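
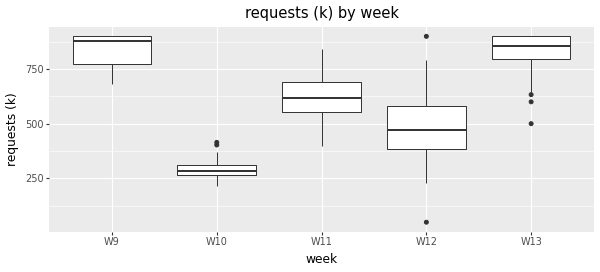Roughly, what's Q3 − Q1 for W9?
Q3 ≈ 900, Q1 ≈ 800; IQR ≈ 100.

≈ 100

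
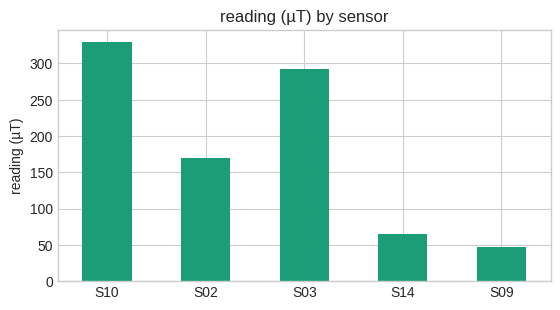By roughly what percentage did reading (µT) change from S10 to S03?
S10 ≈ 350, S03 ≈ 300; (300 − 350) / 350 ≈ -14.3%.

≈ -14.3%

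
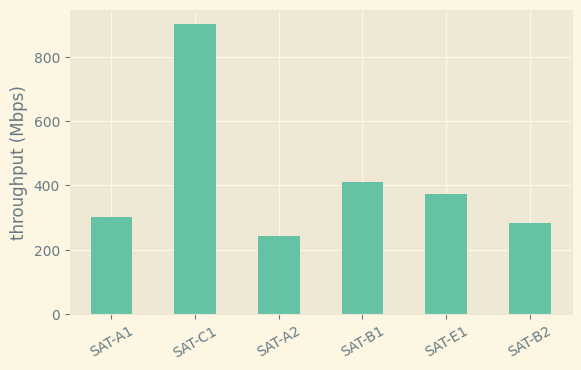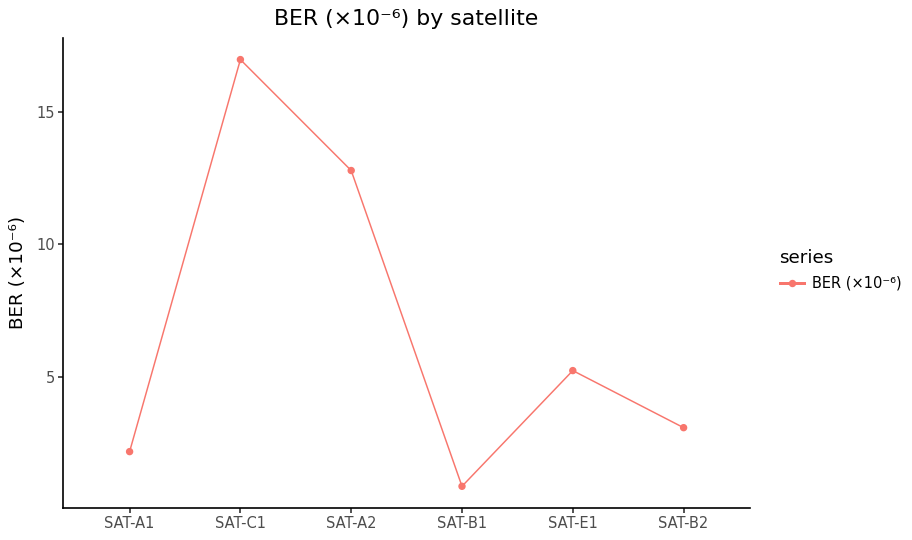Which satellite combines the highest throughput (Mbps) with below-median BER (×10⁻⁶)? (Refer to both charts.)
Chart 2 median BER (×10⁻⁶) ≈ 4; below-median satellites: SAT-A1, SAT-B1, SAT-B2. Among those, SAT-B1 has the highest throughput (Mbps) (≈ 400).

SAT-B1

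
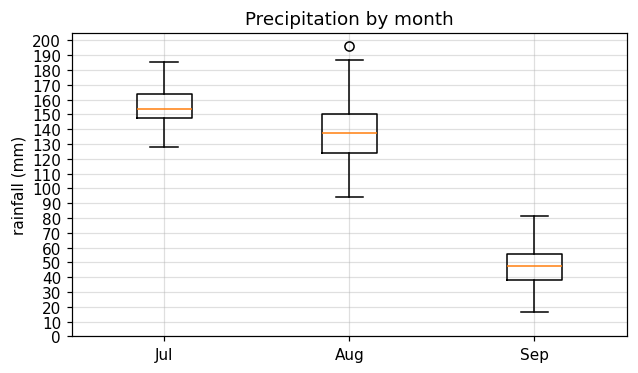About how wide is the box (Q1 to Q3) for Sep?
Q3 ≈ 60, Q1 ≈ 40; IQR ≈ 20.

≈ 20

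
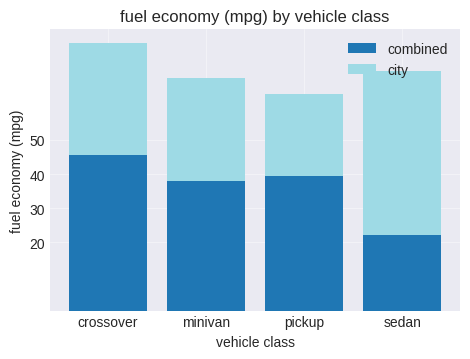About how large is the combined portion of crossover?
≈ 50

combined top ≈ 50, bottom ≈ 0; segment ≈ 50.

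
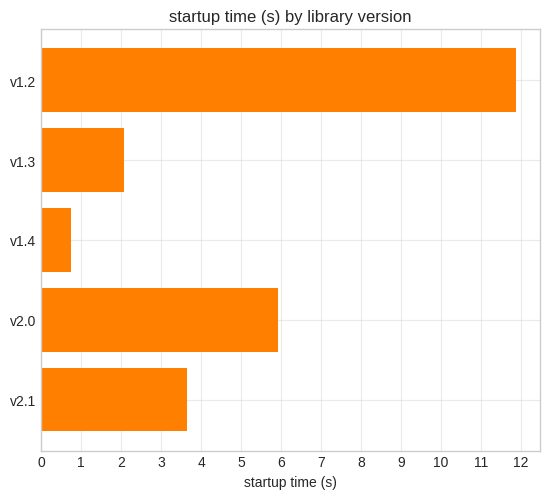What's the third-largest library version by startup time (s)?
v2.1

Top 4: v1.2 ≈ 12, v2.0 ≈ 6, v2.1 ≈ 4, v1.3 ≈ 2.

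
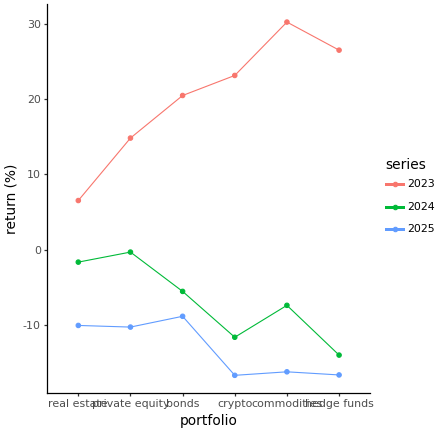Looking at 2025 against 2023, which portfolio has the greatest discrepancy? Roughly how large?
commodities: 2025 ≈ -15, 2023 ≈ 30 → gap ≈ 45. Next-largest (hedge funds) is only ≈ 40.

commodities, ≈ 45 %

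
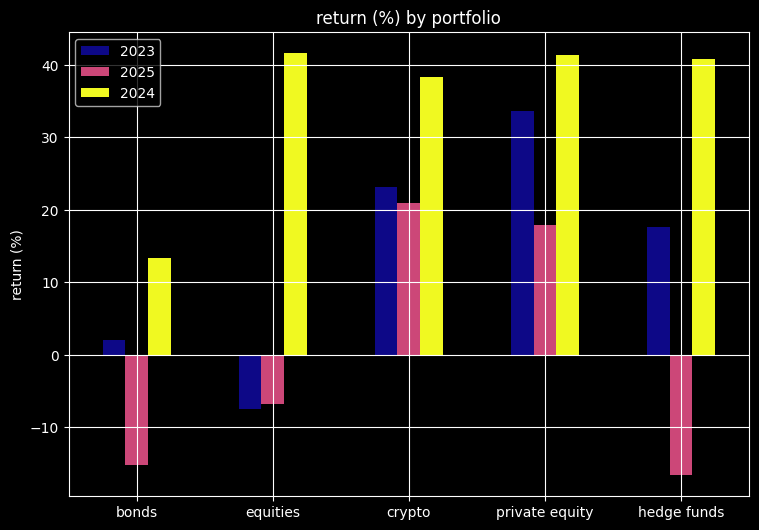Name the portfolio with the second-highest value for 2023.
crypto

Top 3 for 2023: private equity ≈ 35, crypto ≈ 25, hedge funds ≈ 20.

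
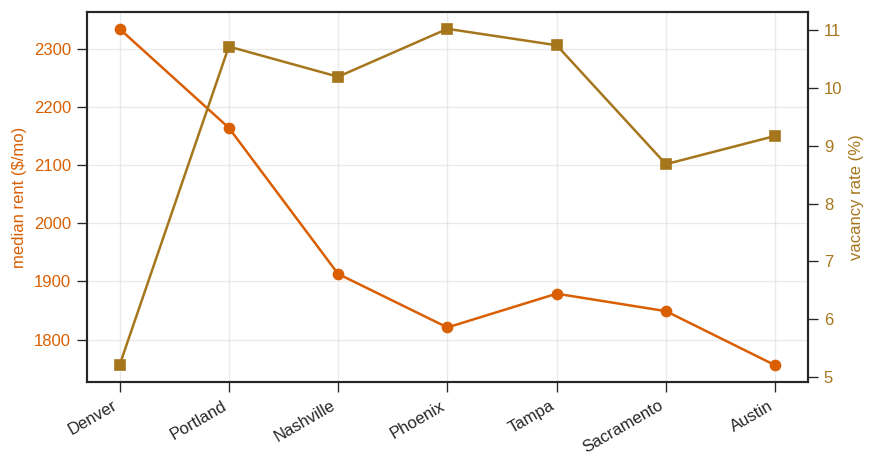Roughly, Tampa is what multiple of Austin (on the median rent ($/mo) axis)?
≈ 1.09×

Tampa ≈ 1900, Austin ≈ 1750; 1900/1750 ≈ 1.09.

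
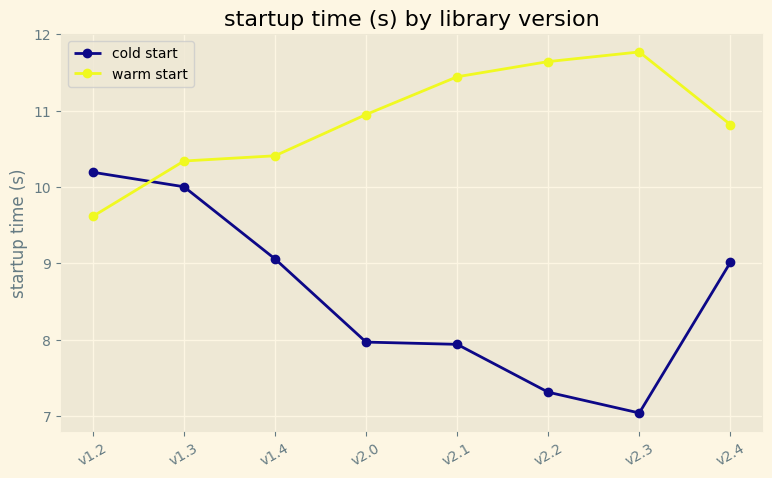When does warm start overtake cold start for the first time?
v1.3

v1.2: warm start ≈ 9.5 vs cold start ≈ 10.0 (not yet); v1.3: warm start ≈ 10.5 vs cold start ≈ 10.0 (first crossover).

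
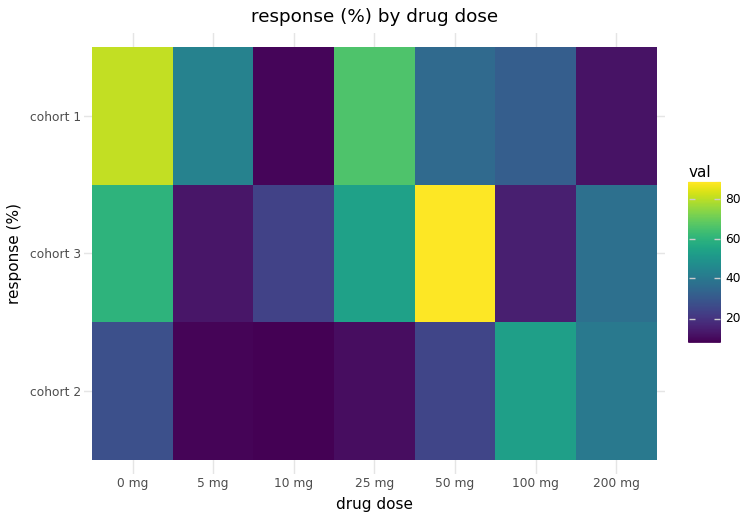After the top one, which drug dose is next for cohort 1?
Top 3 for cohort 1: 0 mg ≈ 80, 25 mg ≈ 70, 5 mg ≈ 40.

25 mg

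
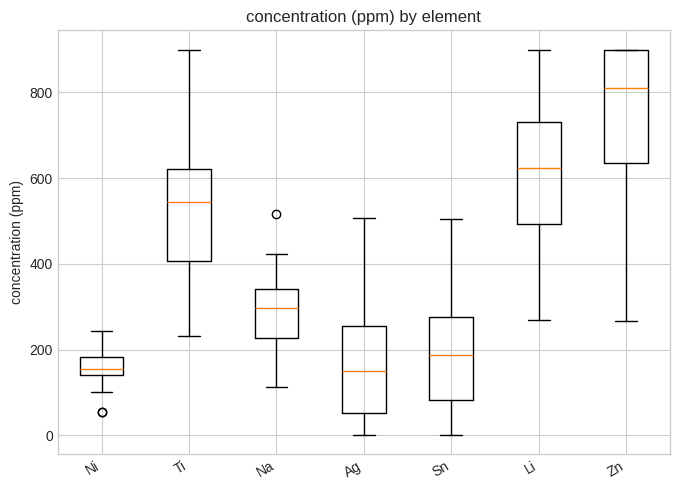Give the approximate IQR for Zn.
≈ 300

Q3 ≈ 900, Q1 ≈ 600; IQR ≈ 300.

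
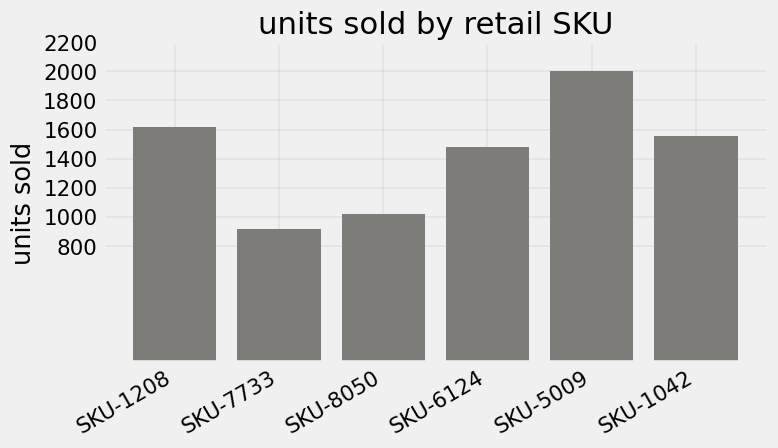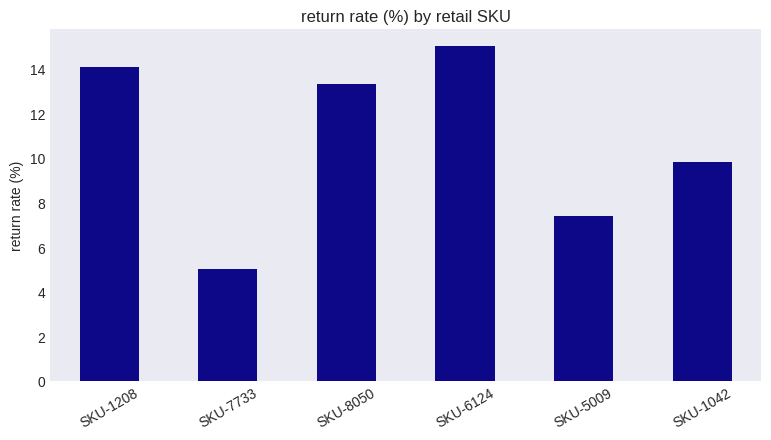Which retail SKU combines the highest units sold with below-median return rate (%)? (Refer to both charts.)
Chart 2 median return rate (%) ≈ 12; below-median retail SKUs: SKU-7733, SKU-5009, SKU-1042. Among those, SKU-5009 has the highest units sold (≈ 2000).

SKU-5009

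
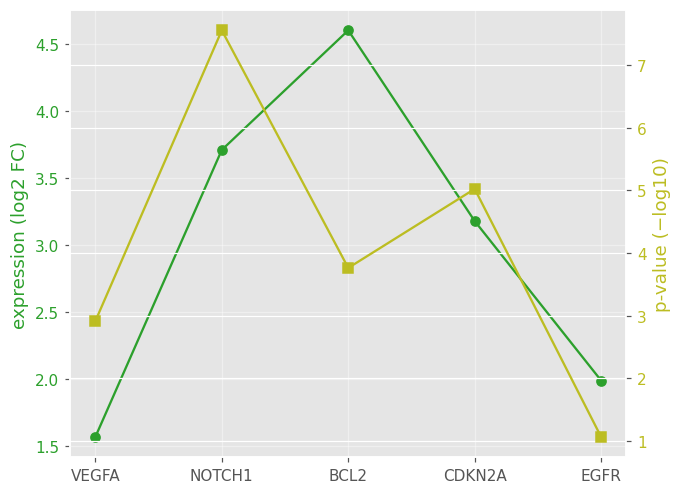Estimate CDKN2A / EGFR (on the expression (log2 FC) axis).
CDKN2A ≈ 3.0, EGFR ≈ 2.0; 3.0/2.0 ≈ 1.5.

≈ 1.5×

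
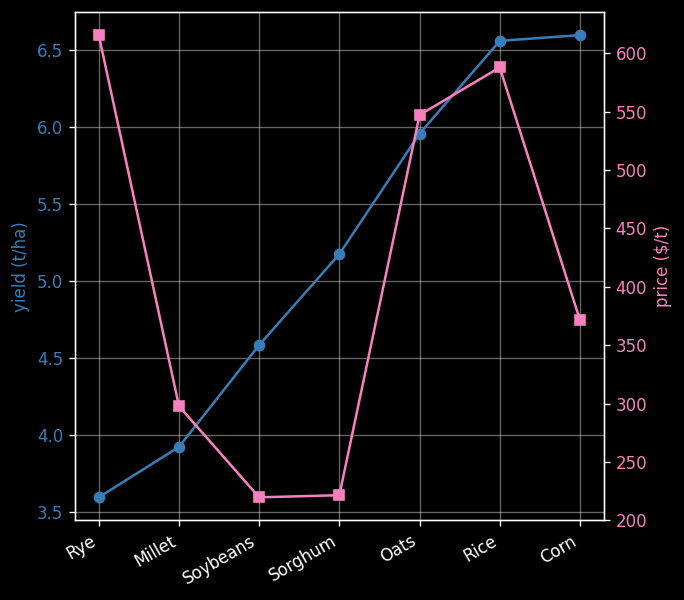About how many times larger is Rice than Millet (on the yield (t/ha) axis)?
≈ 1.62×

Rice ≈ 6.5, Millet ≈ 4.0; 6.5/4.0 ≈ 1.62.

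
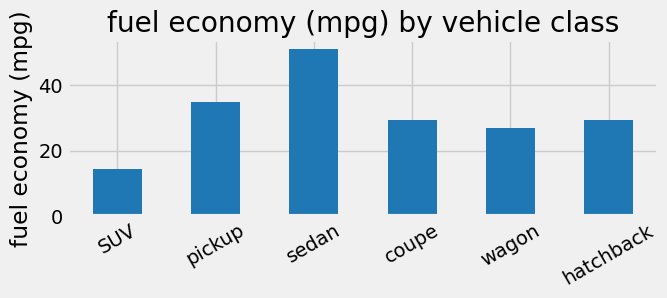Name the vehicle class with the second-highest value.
pickup

Top 3: sedan ≈ 50, pickup ≈ 35, hatchback ≈ 30.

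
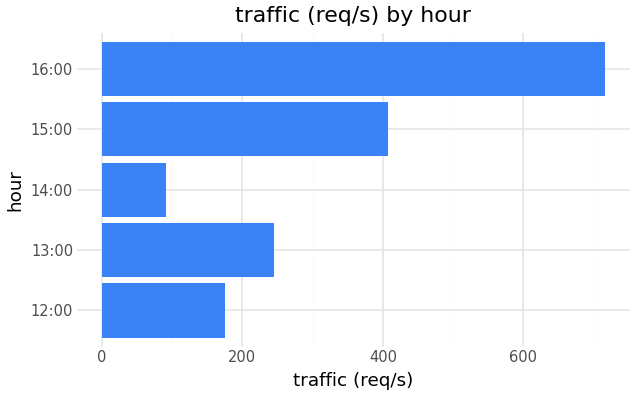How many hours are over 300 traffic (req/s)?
Above 300: 15:00, 16:00.

2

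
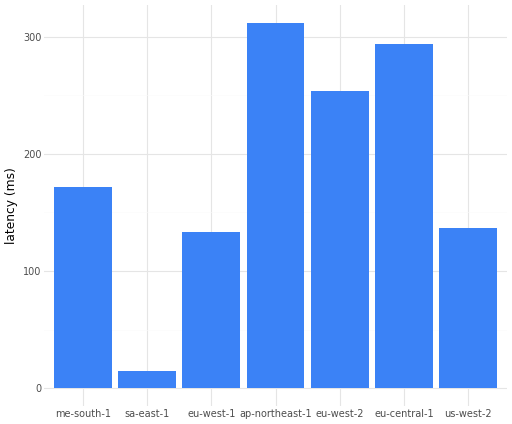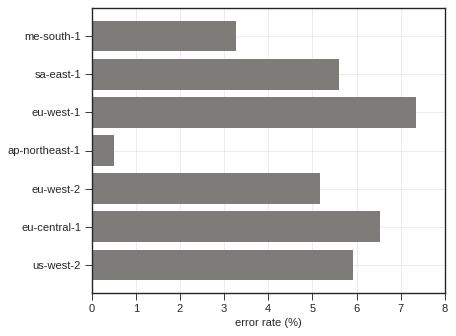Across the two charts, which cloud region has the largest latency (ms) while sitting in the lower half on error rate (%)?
ap-northeast-1

Chart 2 median error rate (%) ≈ 6; below-median cloud regions: me-south-1, ap-northeast-1, eu-west-2. Among those, ap-northeast-1 has the highest latency (ms) (≈ 300).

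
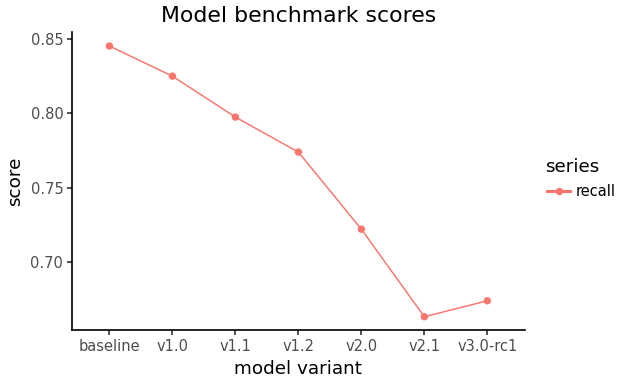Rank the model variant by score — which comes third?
v1.1

Top 4: baseline ≈ 0.84, v1.0 ≈ 0.82, v1.1 ≈ 0.80, v1.2 ≈ 0.78.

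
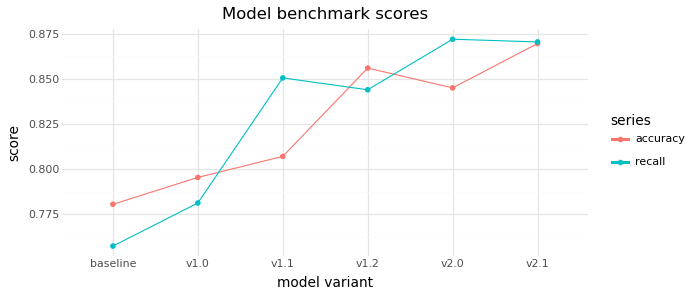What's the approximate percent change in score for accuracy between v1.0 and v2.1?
≈ +8.7%

v1.0 ≈ 0.80, v2.1 ≈ 0.87; (0.87 − 0.80) / 0.80 ≈ +8.7%.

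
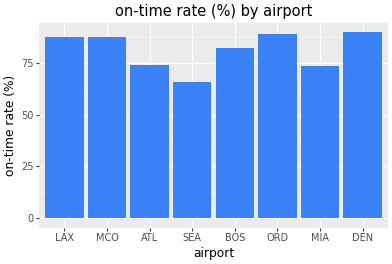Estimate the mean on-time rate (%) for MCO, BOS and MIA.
≈ 80

(90 + 80 + 70) / 3 ≈ 80.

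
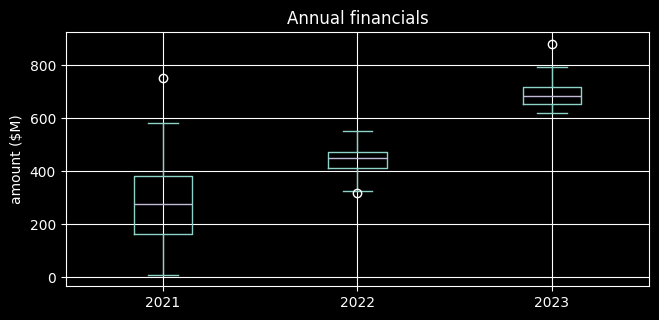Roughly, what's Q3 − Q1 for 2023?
≈ 50

Q3 ≈ 700, Q1 ≈ 650; IQR ≈ 50.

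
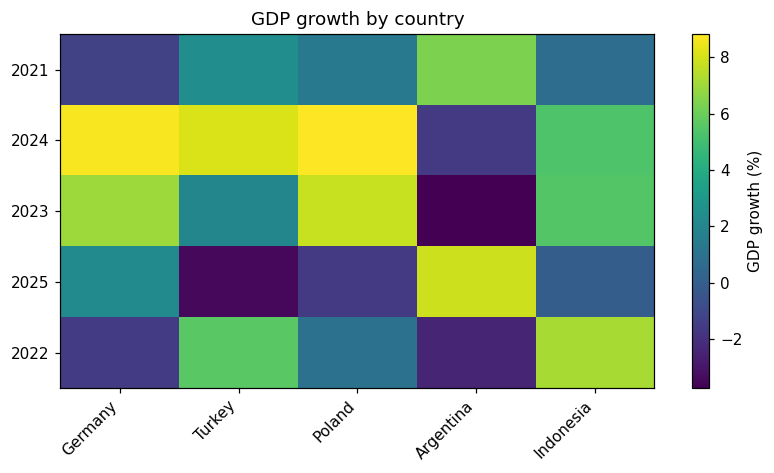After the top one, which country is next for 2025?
Germany

Top 3 for 2025: Argentina ≈ 8, Germany ≈ 2, Indonesia ≈ 0.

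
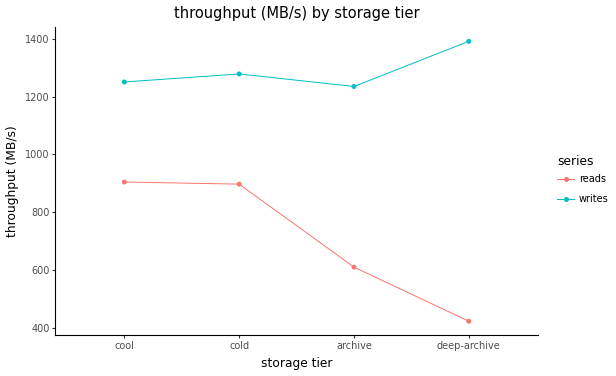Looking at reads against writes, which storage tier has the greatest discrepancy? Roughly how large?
deep-archive: reads ≈ 400, writes ≈ 1400 → gap ≈ 1000. Next-largest (archive) is only ≈ 600.

deep-archive, ≈ 1000 MB/s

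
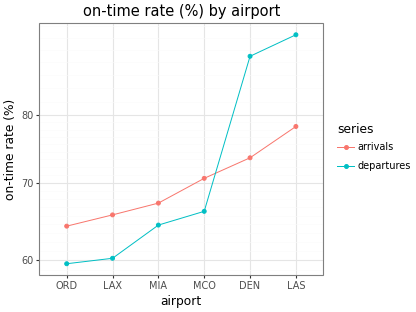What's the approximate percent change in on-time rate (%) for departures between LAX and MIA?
LAX ≈ 60, MIA ≈ 65; (65 − 60) / 60 ≈ +8.3%.

≈ +8.3%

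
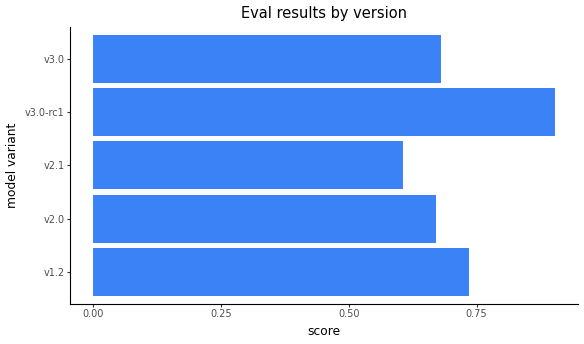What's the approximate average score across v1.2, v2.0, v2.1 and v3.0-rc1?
(0.7 + 0.7 + 0.6 + 0.9) / 4 ≈ 0.73.

≈ 0.73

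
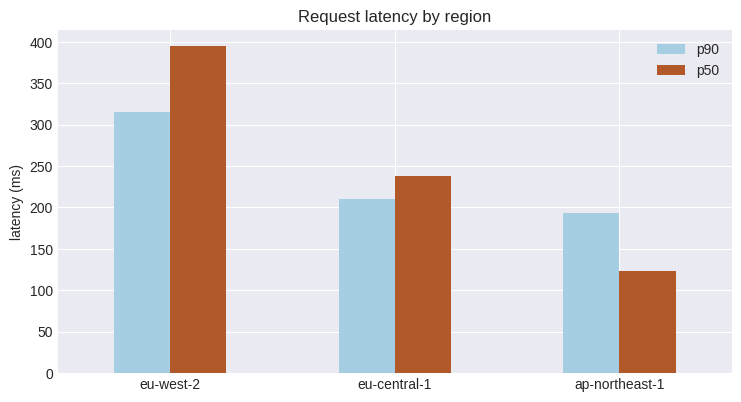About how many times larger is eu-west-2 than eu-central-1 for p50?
≈ 1.6×

eu-west-2 ≈ 400, eu-central-1 ≈ 250; 400/250 ≈ 1.6.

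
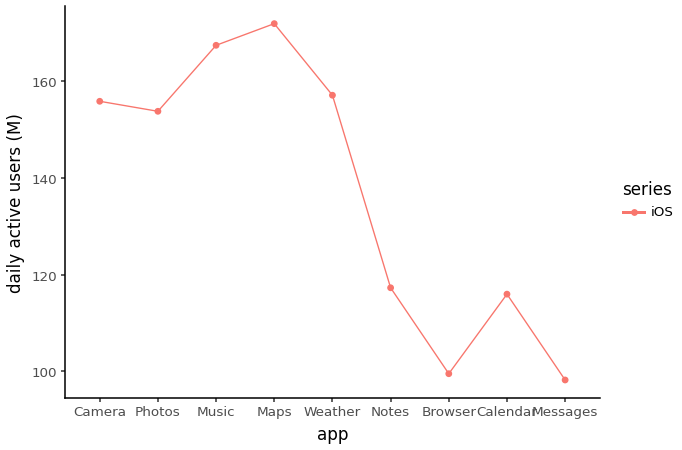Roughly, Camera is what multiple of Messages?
≈ 1.6×

Camera ≈ 160, Messages ≈ 100; 160/100 ≈ 1.6.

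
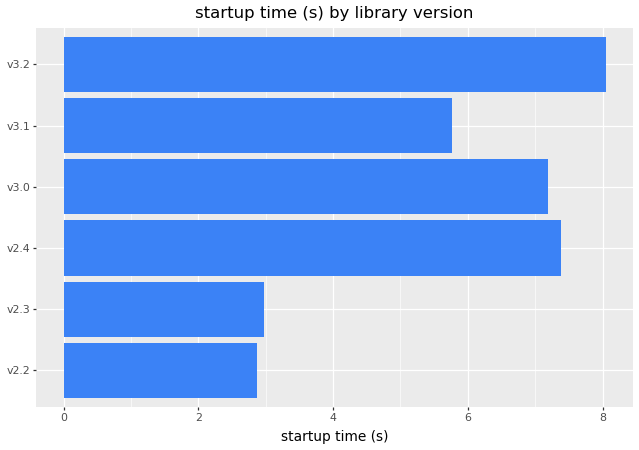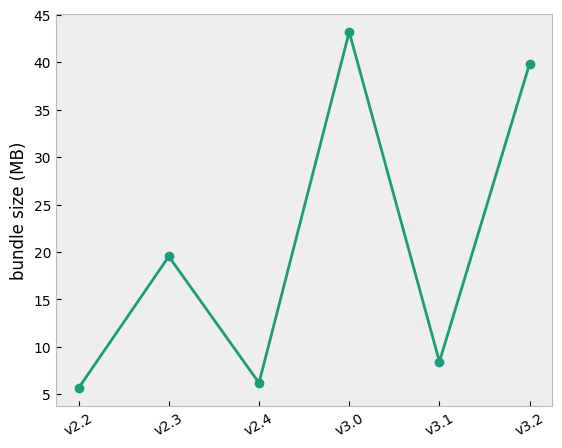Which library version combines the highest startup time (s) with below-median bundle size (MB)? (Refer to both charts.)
Chart 2 median bundle size (MB) ≈ 15; below-median library versions: v2.2, v2.4, v3.1. Among those, v2.4 has the highest startup time (s) (≈ 7).

v2.4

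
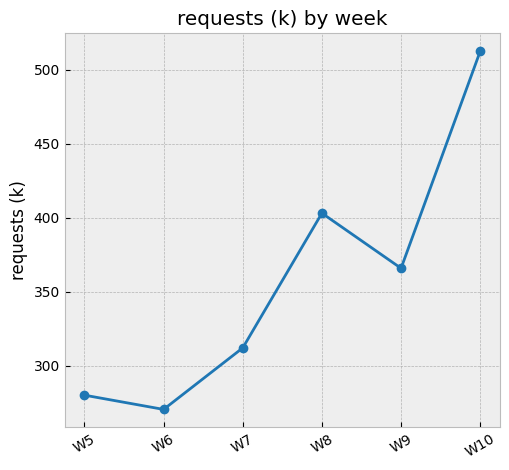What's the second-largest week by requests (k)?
W8

Top 3: W10 ≈ 500, W8 ≈ 400, W9 ≈ 375.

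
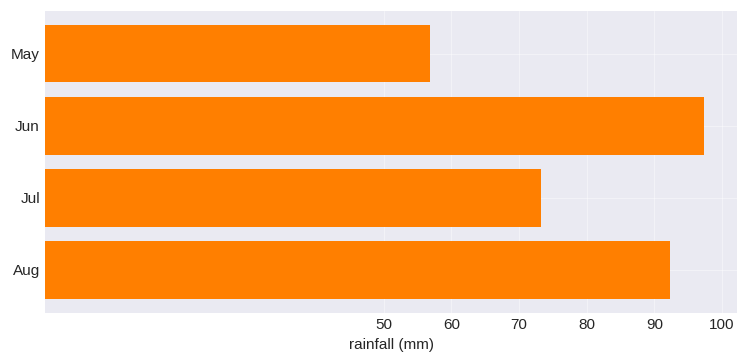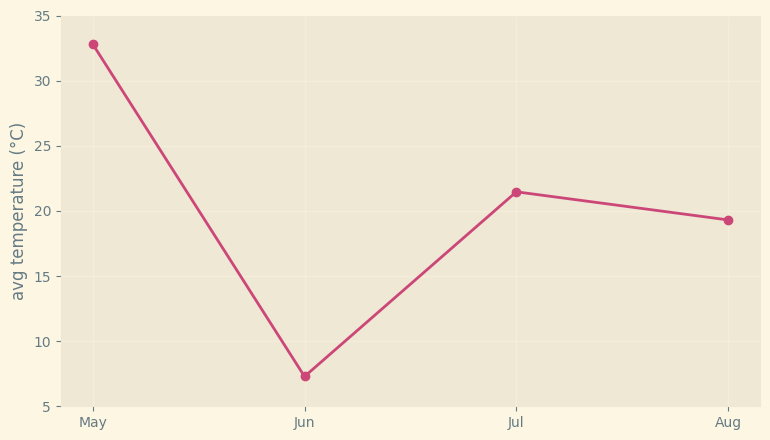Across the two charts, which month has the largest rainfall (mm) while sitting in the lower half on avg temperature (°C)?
Jun

Chart 2 median avg temperature (°C) ≈ 20; below-median months: Jun, Aug. Among those, Jun has the highest rainfall (mm) (≈ 100).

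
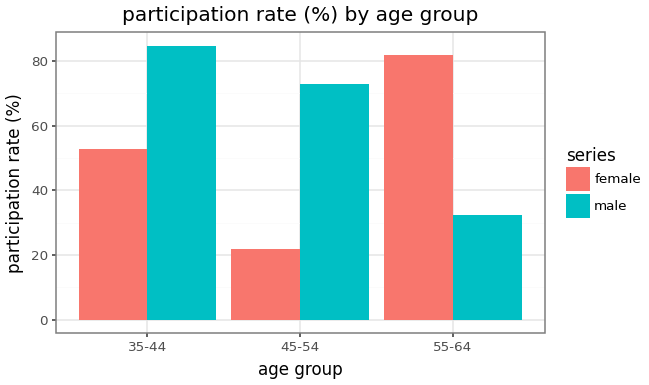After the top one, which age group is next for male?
45-54

Top 3 for male: 35-44 ≈ 80, 45-54 ≈ 70, 55-64 ≈ 30.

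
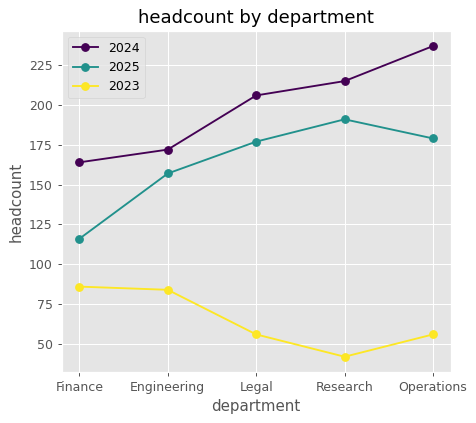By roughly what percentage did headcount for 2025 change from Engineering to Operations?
≈ +12.5%

Engineering ≈ 160, Operations ≈ 180; (180 − 160) / 160 ≈ +12.5%.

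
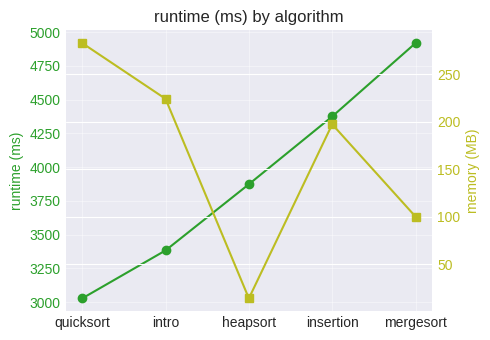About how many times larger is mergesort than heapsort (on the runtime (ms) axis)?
≈ 1.32×

mergesort ≈ 5000, heapsort ≈ 3800; 5000/3800 ≈ 1.32.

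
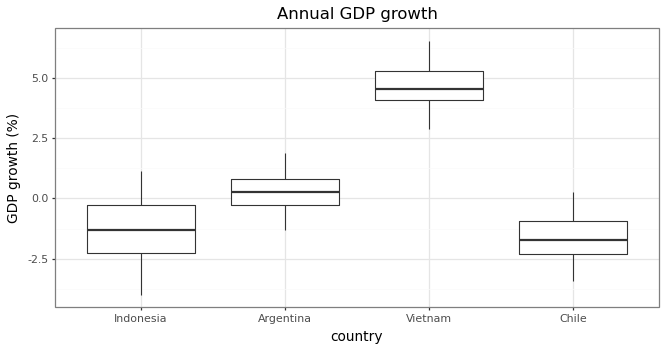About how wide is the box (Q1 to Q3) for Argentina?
Q3 ≈ 1, Q1 ≈ 0; IQR ≈ 1.

≈ 1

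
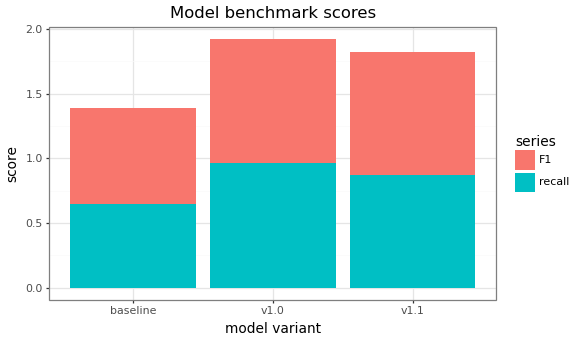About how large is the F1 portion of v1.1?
≈ 1.0

F1 top ≈ 1.8, bottom ≈ 0.8; segment ≈ 1.0.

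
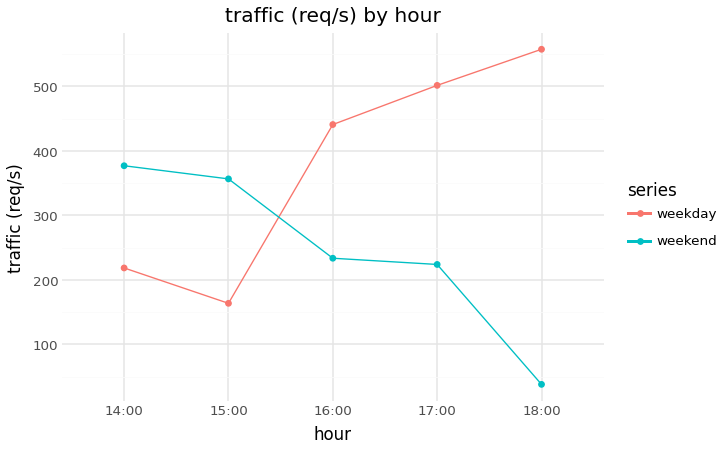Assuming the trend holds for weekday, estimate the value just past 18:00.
Last three: 450, 500, 550 → slope ≈ 50/step → next ≈ 600.

≈ 600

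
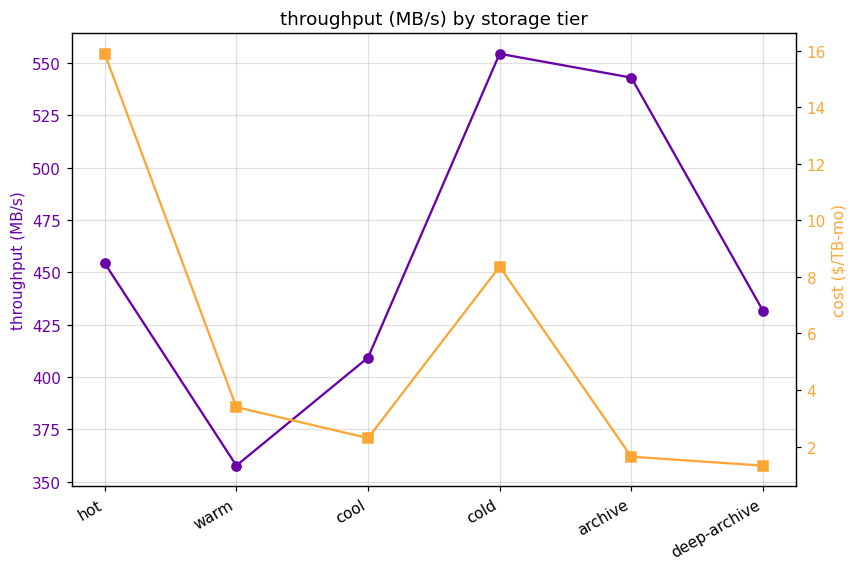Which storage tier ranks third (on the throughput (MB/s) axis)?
hot

Top 4 (on the throughput (MB/s) axis): cold ≈ 560, archive ≈ 540, hot ≈ 460, deep-archive ≈ 440.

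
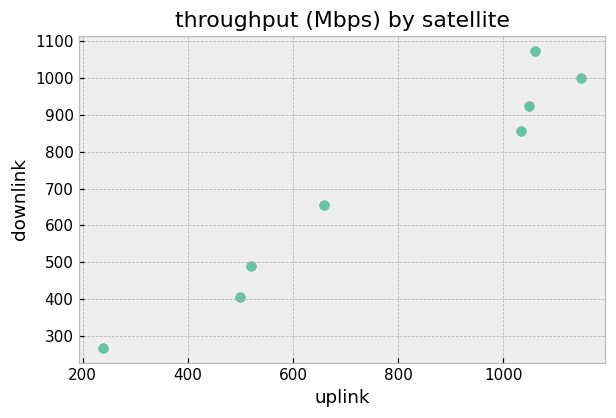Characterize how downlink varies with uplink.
Points are positively correlated; strong (|r| ≈ 1.0).

positive, strong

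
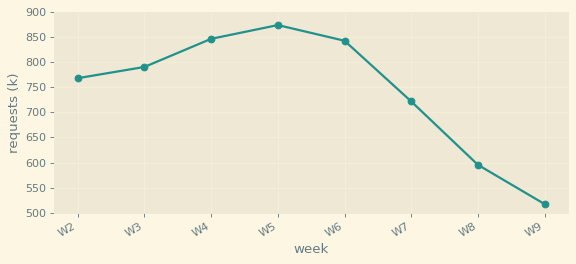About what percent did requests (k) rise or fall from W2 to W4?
W2 ≈ 750, W4 ≈ 850; (850 − 750) / 750 ≈ +13.3%.

≈ +13.3%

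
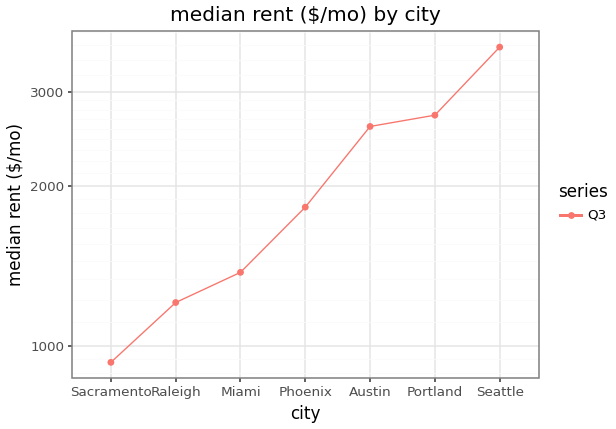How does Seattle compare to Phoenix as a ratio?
Seattle ≈ 3500, Phoenix ≈ 2000; 3500/2000 ≈ 1.75.

≈ 1.75×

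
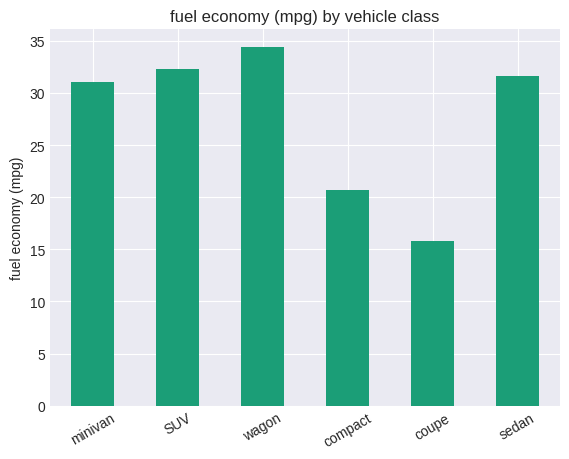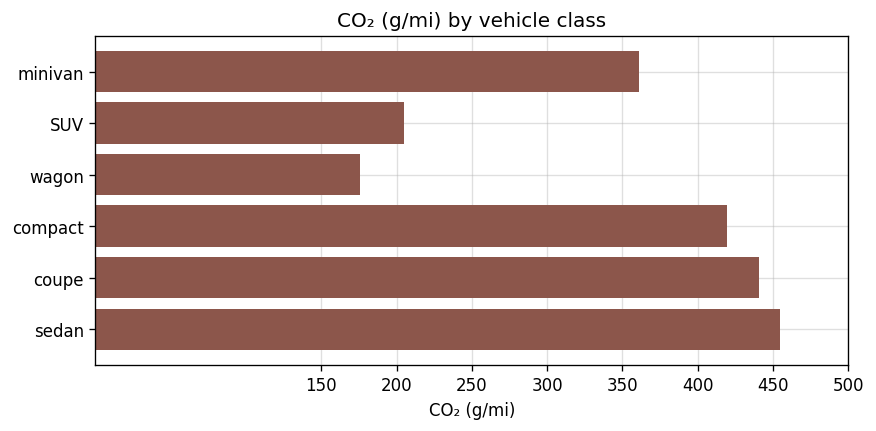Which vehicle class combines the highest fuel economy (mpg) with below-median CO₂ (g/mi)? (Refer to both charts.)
wagon

Chart 2 median CO₂ (g/mi) ≈ 400; below-median vehicle classes: minivan, SUV, wagon. Among those, wagon has the highest fuel economy (mpg) (≈ 35).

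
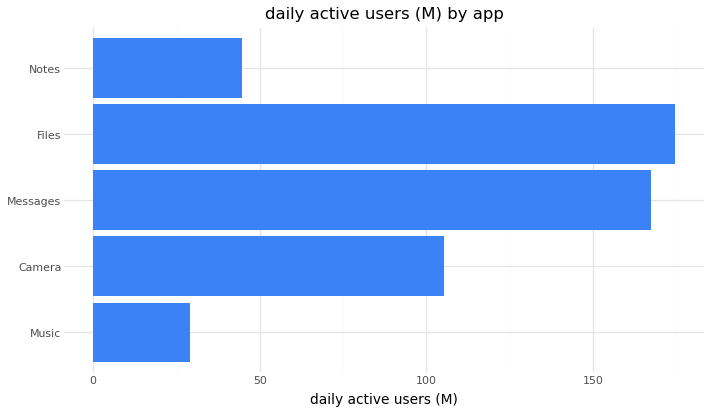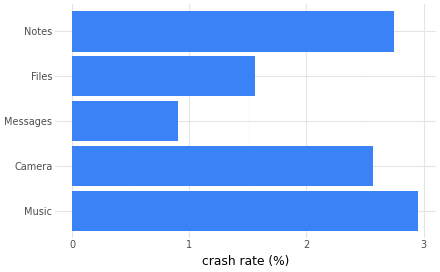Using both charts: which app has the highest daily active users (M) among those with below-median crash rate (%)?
Chart 2 median crash rate (%) ≈ 2.5; below-median apps: Messages, Files. Among those, Files has the highest daily active users (M) (≈ 180).

Files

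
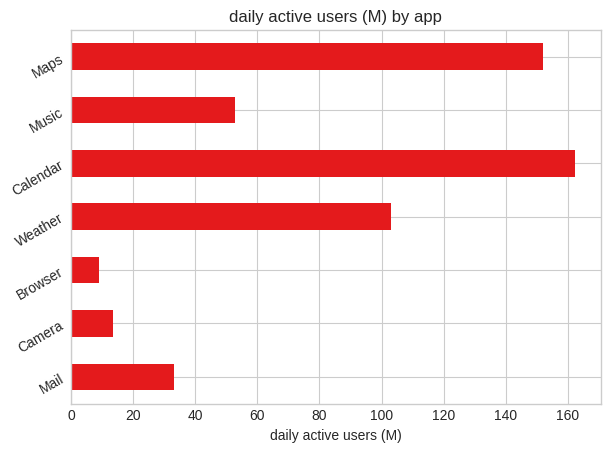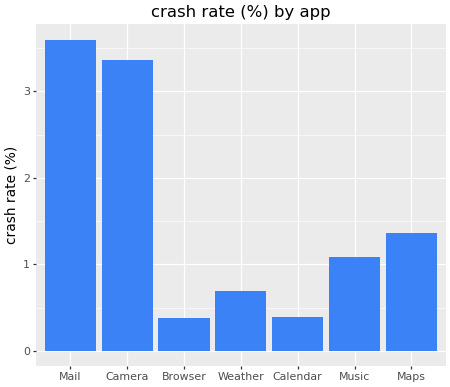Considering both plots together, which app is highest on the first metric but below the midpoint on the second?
Calendar

Chart 2 median crash rate (%) ≈ 1; below-median apps: Browser, Weather, Calendar. Among those, Calendar has the highest daily active users (M) (≈ 160).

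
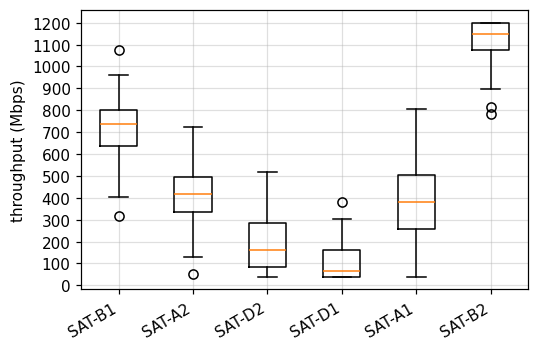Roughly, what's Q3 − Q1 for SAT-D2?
≈ 200

Q3 ≈ 300, Q1 ≈ 100; IQR ≈ 200.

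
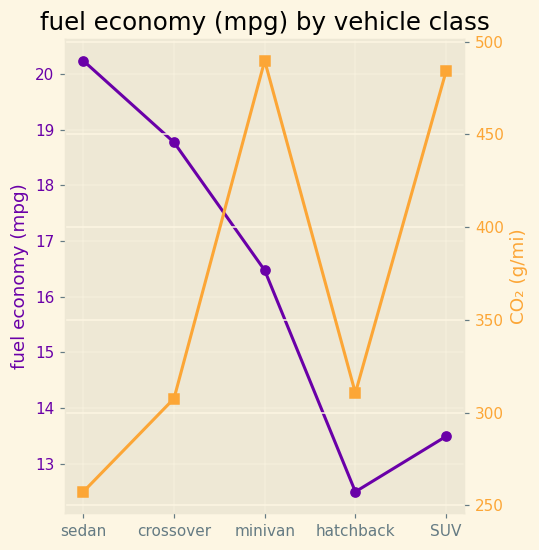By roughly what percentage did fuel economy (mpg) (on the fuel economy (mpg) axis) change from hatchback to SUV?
≈ +8.3%

hatchback ≈ 12, SUV ≈ 13; (13 − 12) / 12 ≈ +8.3%.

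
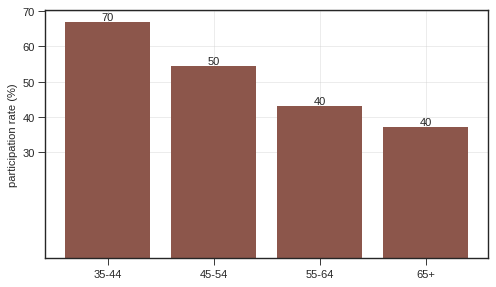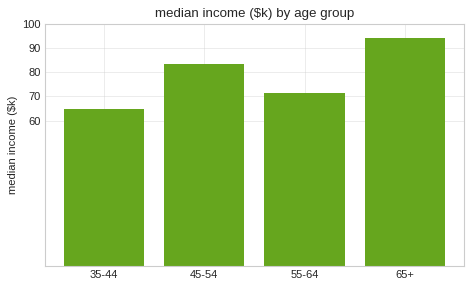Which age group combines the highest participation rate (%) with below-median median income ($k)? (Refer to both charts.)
Chart 2 median median income ($k) ≈ 80; below-median age groups: 35-44, 55-64. Among those, 35-44 has the highest participation rate (%) (≈ 70).

35-44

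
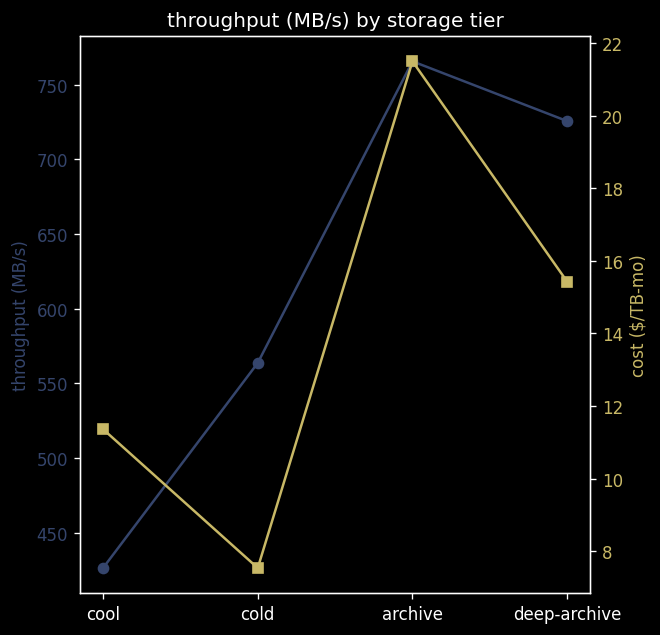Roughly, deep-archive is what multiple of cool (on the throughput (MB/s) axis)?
deep-archive ≈ 750, cool ≈ 450; 750/450 ≈ 1.67.

≈ 1.67×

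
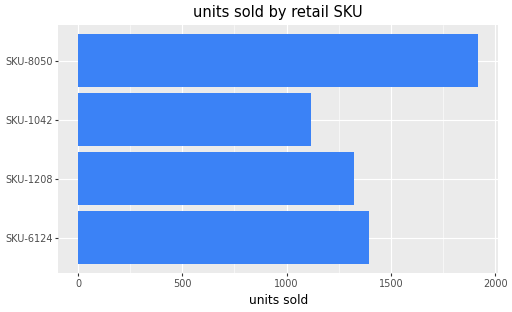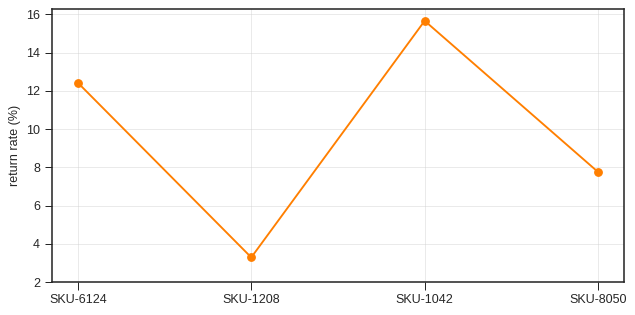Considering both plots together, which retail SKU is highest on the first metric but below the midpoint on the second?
SKU-8050

Chart 2 median return rate (%) ≈ 10; below-median retail SKUs: SKU-1208, SKU-8050. Among those, SKU-8050 has the highest units sold (≈ 2000).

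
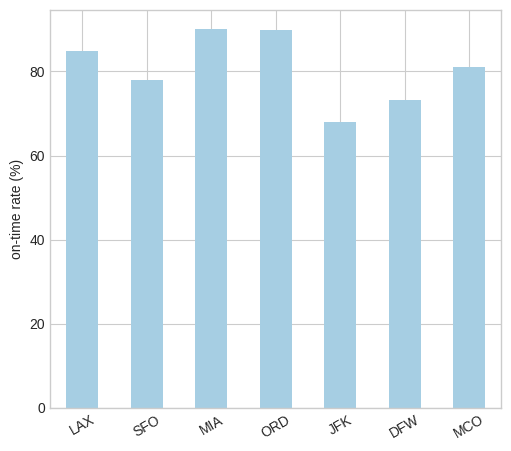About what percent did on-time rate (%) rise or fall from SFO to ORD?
SFO ≈ 80, ORD ≈ 90; (90 − 80) / 80 ≈ +12.5%.

≈ +12.5%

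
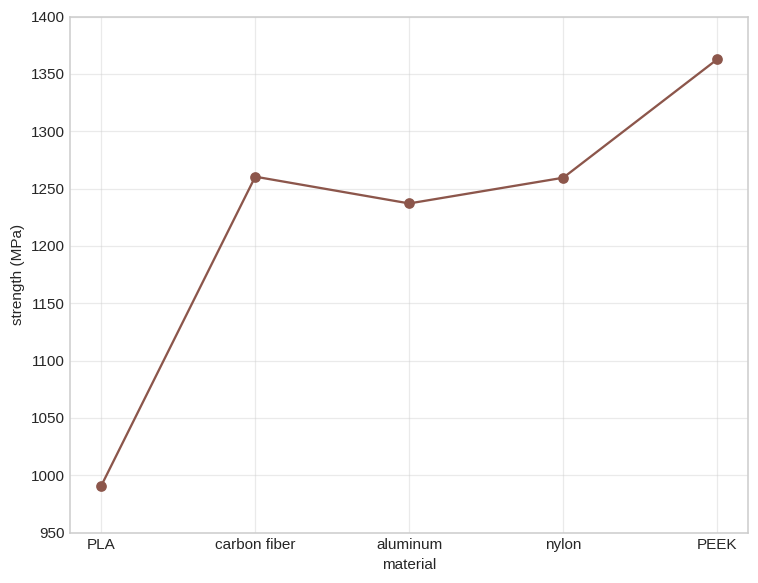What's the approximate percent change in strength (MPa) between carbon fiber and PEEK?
carbon fiber ≈ 1250, PEEK ≈ 1350; (1350 − 1250) / 1250 ≈ +8%.

≈ +8%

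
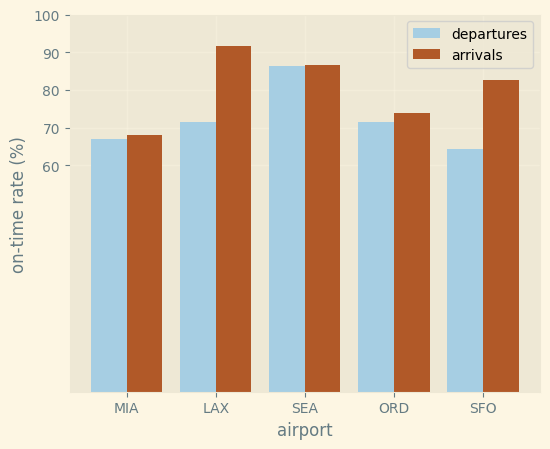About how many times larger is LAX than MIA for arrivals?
LAX ≈ 90, MIA ≈ 70; 90/70 ≈ 1.29.

≈ 1.29×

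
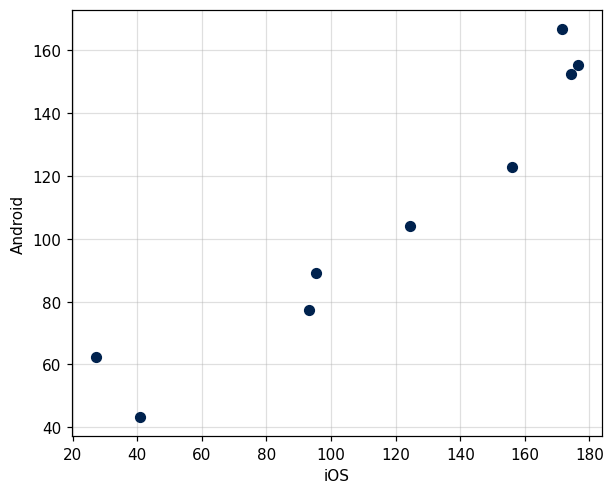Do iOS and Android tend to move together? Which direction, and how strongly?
positive, strong

Points are positively correlated; strong (|r| ≈ 1.0).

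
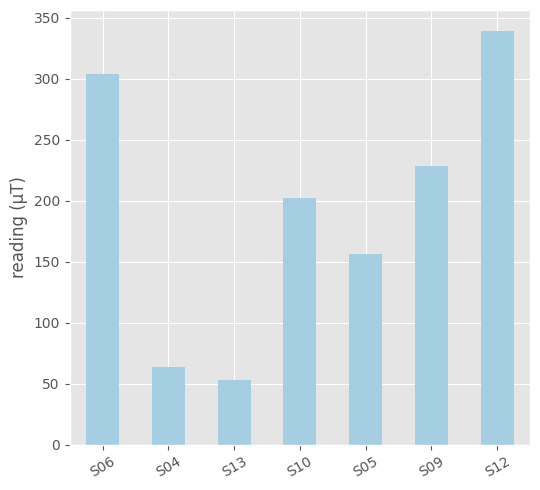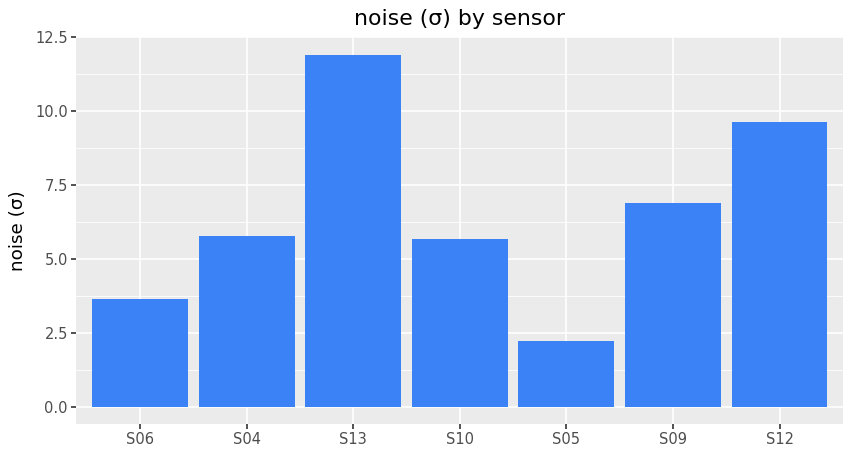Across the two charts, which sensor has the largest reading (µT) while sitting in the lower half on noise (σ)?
S06

Chart 2 median noise (σ) ≈ 6; below-median sensors: S06, S10, S05. Among those, S06 has the highest reading (µT) (≈ 300).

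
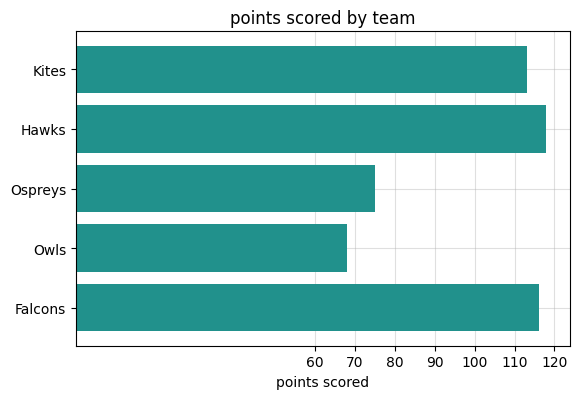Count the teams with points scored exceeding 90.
Above 90: Kites, Hawks, Falcons.

3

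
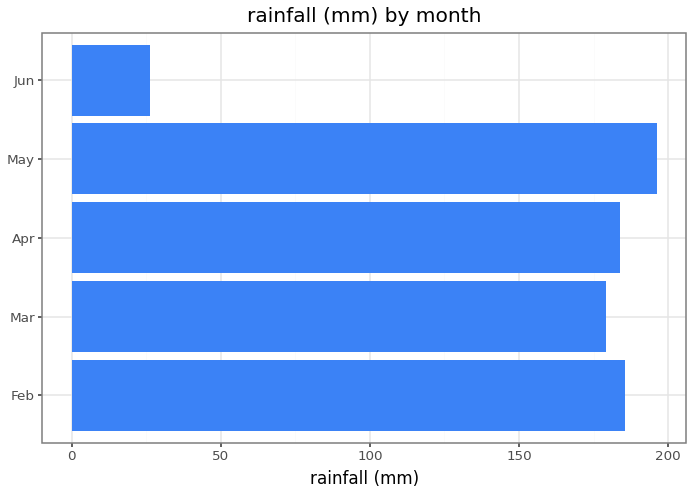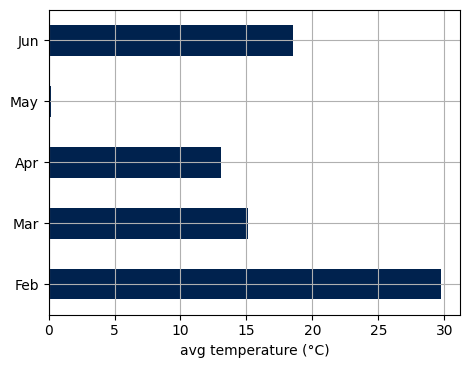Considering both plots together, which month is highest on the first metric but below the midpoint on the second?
Chart 2 median avg temperature (°C) ≈ 15; below-median months: Apr, May. Among those, May has the highest rainfall (mm) (≈ 200).

May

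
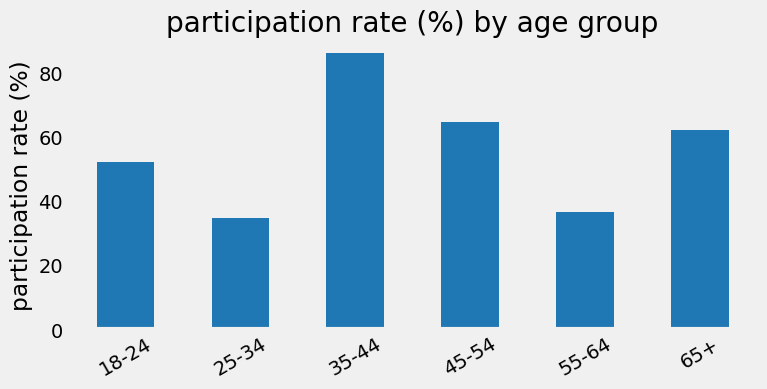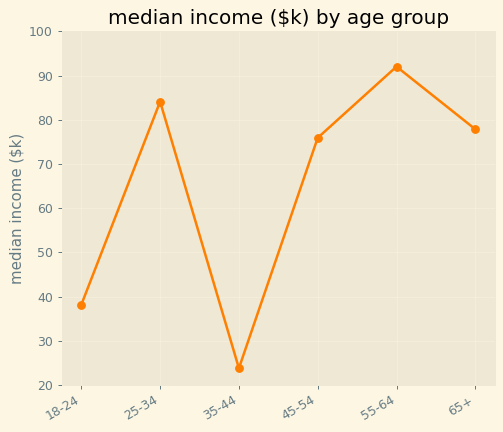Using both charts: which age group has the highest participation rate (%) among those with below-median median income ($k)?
Chart 2 median median income ($k) ≈ 80; below-median age groups: 18-24, 35-44, 45-54. Among those, 35-44 has the highest participation rate (%) (≈ 90).

35-44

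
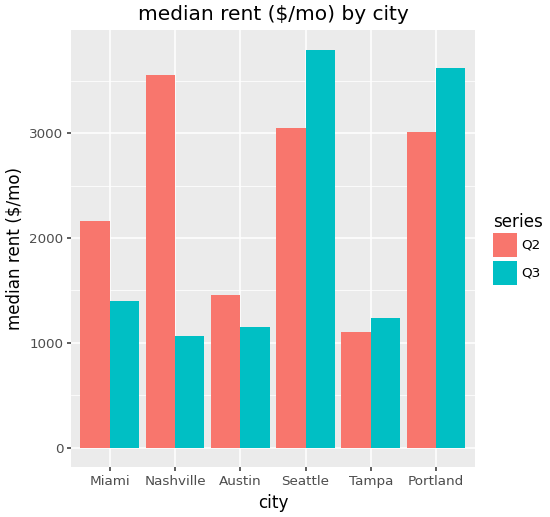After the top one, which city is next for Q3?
Top 3 for Q3: Seattle ≈ 4000, Portland ≈ 3500, Miami ≈ 1500.

Portland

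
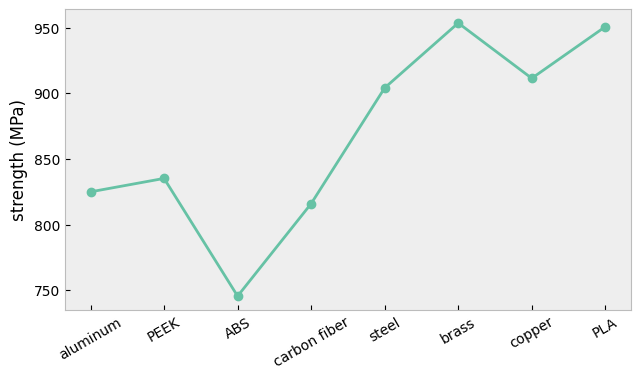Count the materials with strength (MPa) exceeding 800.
Above 800: aluminum, PEEK, carbon fiber, steel, brass, copper, PLA.

7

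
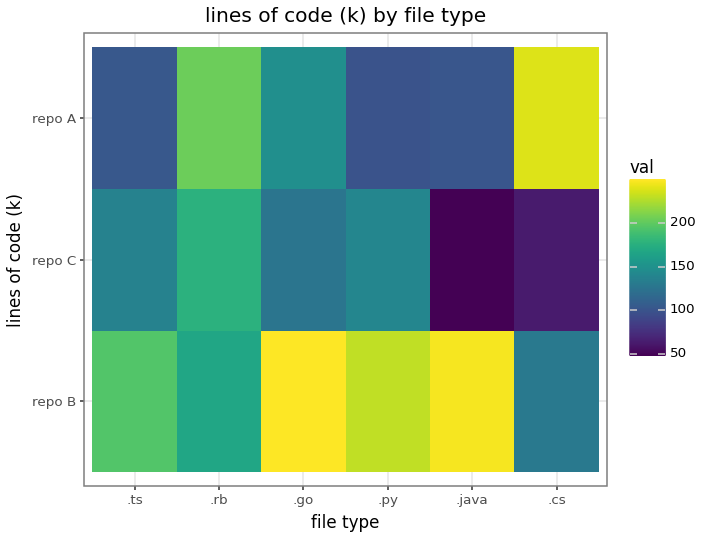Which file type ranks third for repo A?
.go

Top 4 for repo A: .cs ≈ 240, .rb ≈ 200, .go ≈ 140, .ts ≈ 100.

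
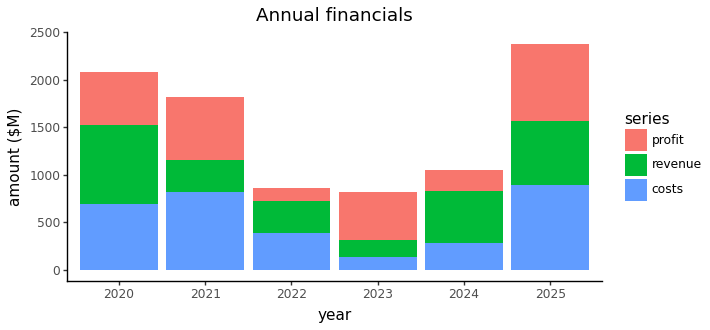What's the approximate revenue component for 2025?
revenue top ≈ 1600, bottom ≈ 800; segment ≈ 800.

≈ 800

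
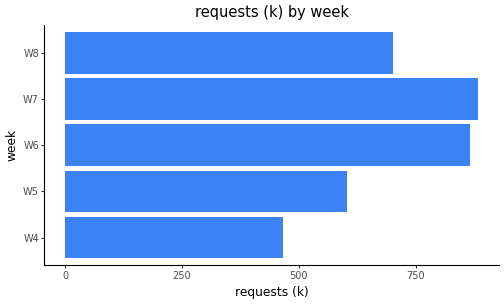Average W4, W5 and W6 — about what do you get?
≈ 667

(500 + 600 + 900) / 3 ≈ 667.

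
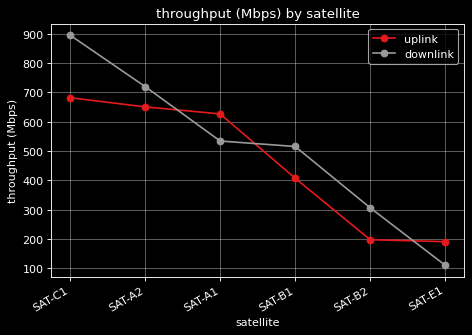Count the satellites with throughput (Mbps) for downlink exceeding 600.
Above 600: SAT-C1, SAT-A2.

2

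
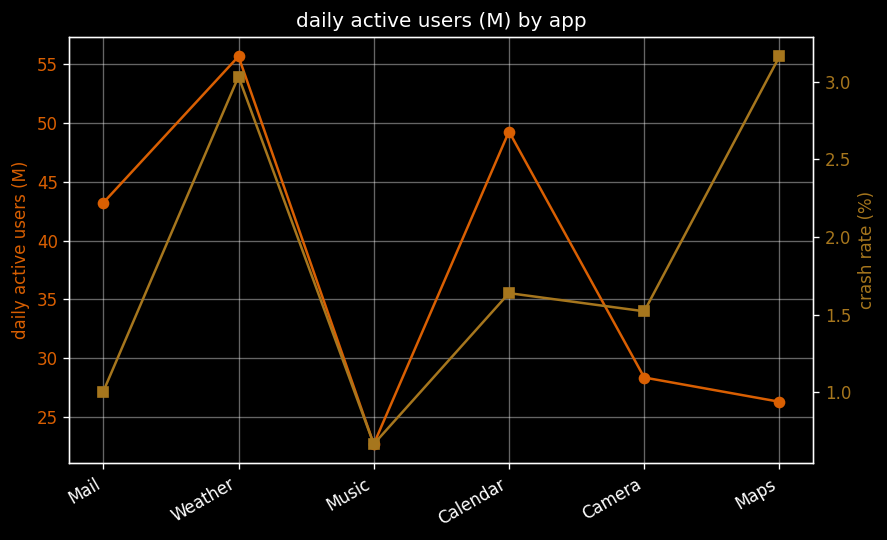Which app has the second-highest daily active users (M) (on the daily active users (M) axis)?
Calendar

Top 3 (on the daily active users (M) axis): Weather ≈ 55, Calendar ≈ 50, Mail ≈ 45.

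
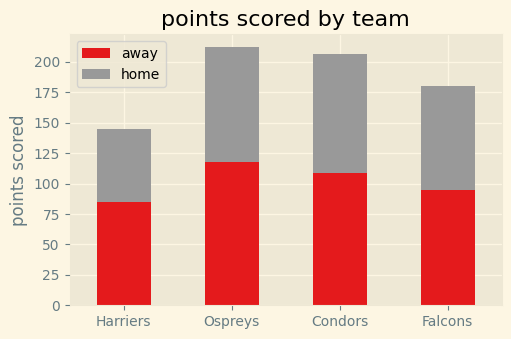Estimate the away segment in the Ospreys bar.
away top ≈ 120, bottom ≈ 0; segment ≈ 120.

≈ 120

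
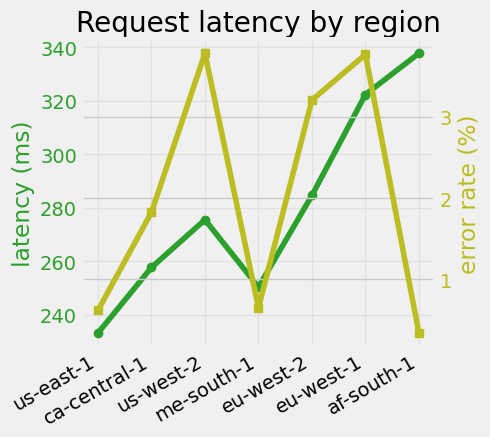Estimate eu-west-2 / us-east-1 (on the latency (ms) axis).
≈ 1.22×

eu-west-2 ≈ 280, us-east-1 ≈ 230; 280/230 ≈ 1.22.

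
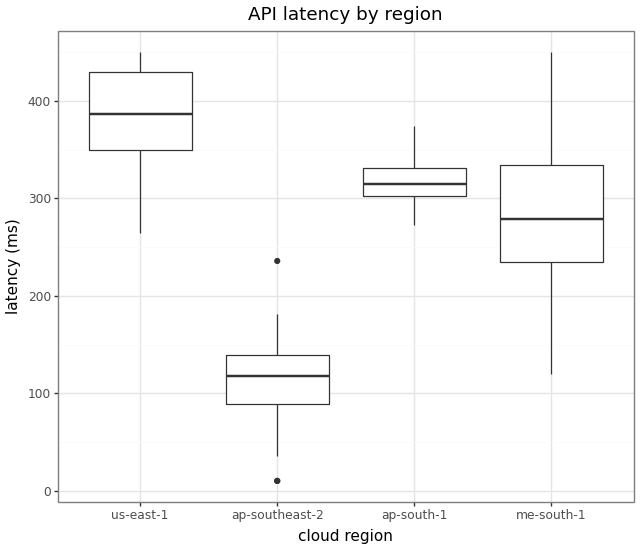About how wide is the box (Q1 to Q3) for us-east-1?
Q3 ≈ 425, Q1 ≈ 350; IQR ≈ 75.

≈ 75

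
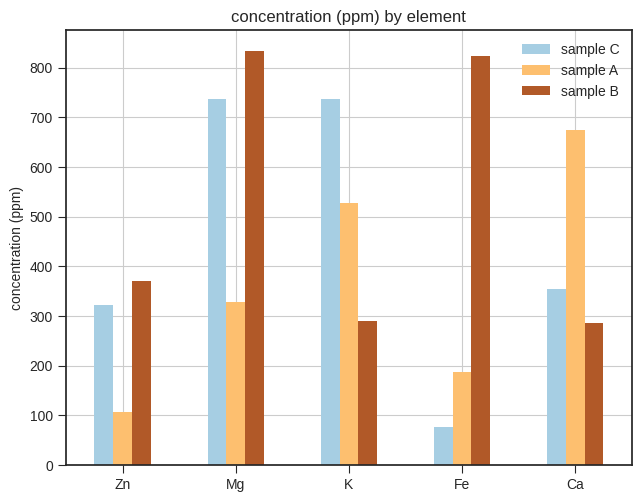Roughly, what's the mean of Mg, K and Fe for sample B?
≈ 633

(800 + 300 + 800) / 3 ≈ 633.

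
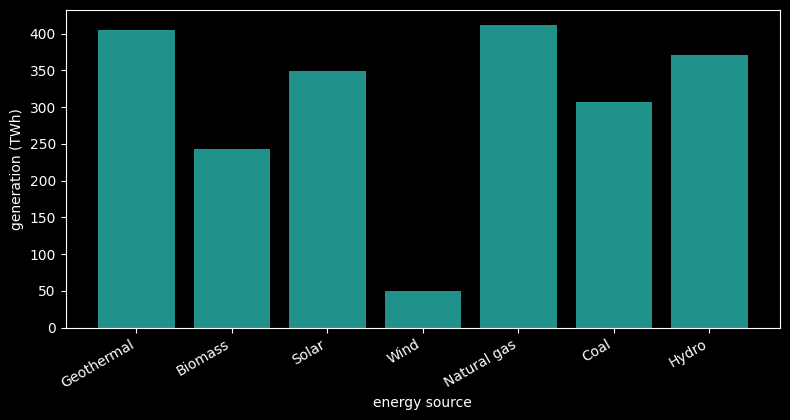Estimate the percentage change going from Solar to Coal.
Solar ≈ 350, Coal ≈ 300; (300 − 350) / 350 ≈ -14.3%.

≈ -14.3%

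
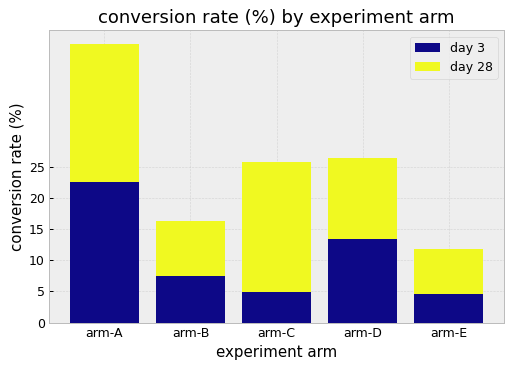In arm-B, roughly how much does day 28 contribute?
day 28 top ≈ 15, bottom ≈ 5; segment ≈ 10.

≈ 10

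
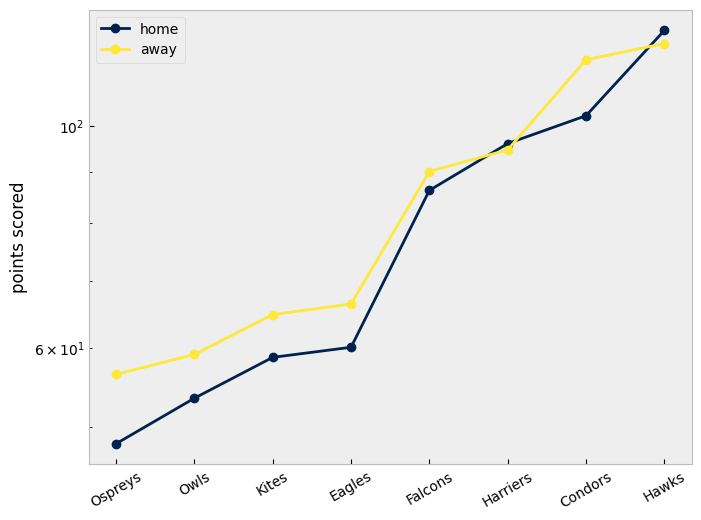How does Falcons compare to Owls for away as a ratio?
≈ 1.5×

Falcons ≈ 90, Owls ≈ 60; 90/60 ≈ 1.5.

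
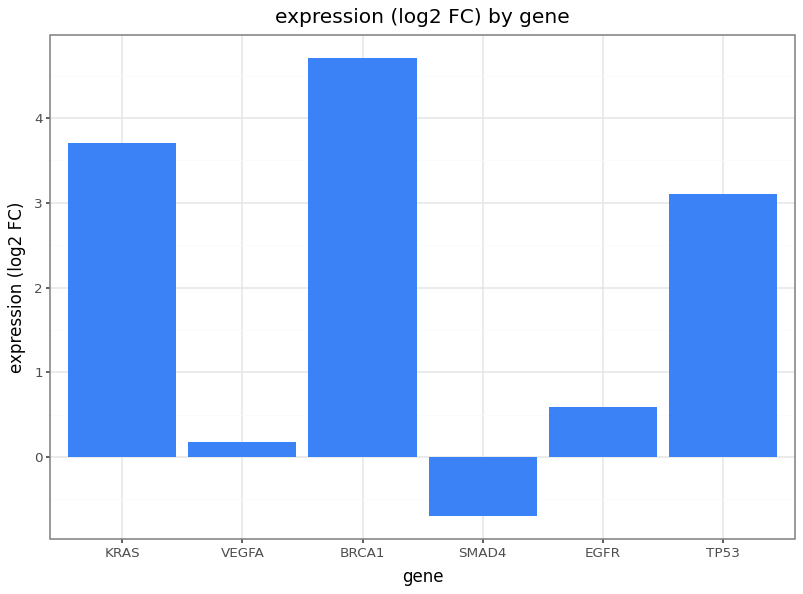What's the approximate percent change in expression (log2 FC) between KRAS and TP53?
≈ -14.3%

KRAS ≈ 3.5, TP53 ≈ 3.0; (3.0 − 3.5) / 3.5 ≈ -14.3%.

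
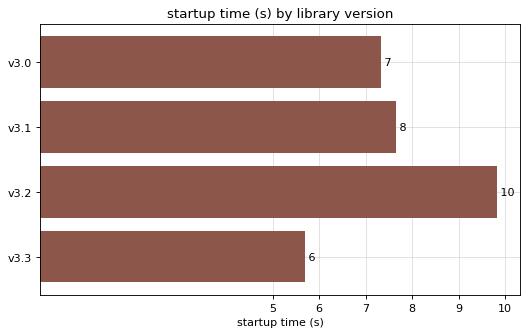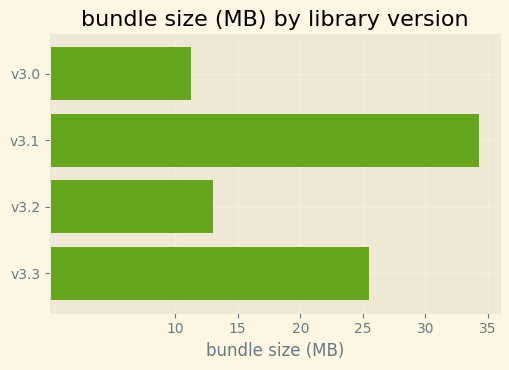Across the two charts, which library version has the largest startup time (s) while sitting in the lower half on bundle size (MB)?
Chart 2 median bundle size (MB) ≈ 20; below-median library versions: v3.0, v3.2. Among those, v3.2 has the highest startup time (s) (≈ 10).

v3.2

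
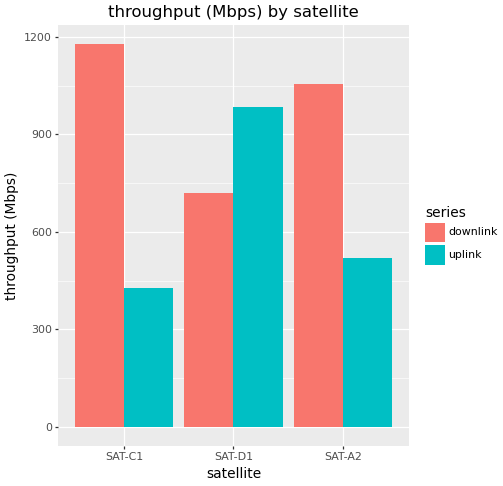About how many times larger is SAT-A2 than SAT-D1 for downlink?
SAT-A2 ≈ 1100, SAT-D1 ≈ 700; 1100/700 ≈ 1.57.

≈ 1.57×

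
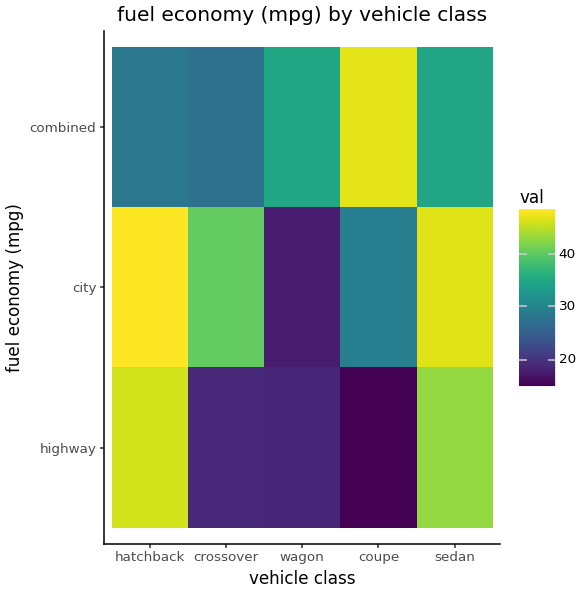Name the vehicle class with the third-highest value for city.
crossover

Top 4 for city: hatchback ≈ 50, sedan ≈ 45, crossover ≈ 40, coupe ≈ 30.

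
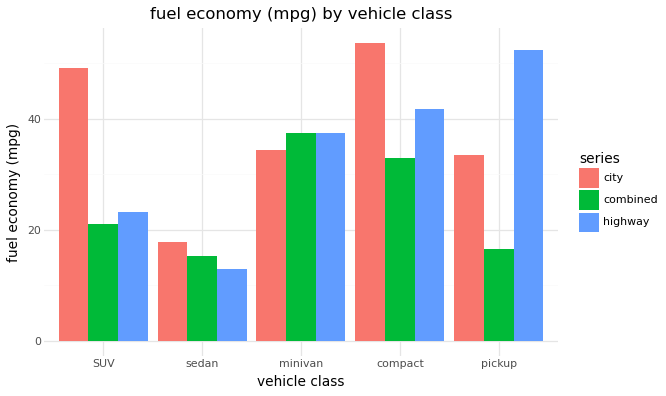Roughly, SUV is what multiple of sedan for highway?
SUV ≈ 25, sedan ≈ 15; 25/15 ≈ 1.67.

≈ 1.67×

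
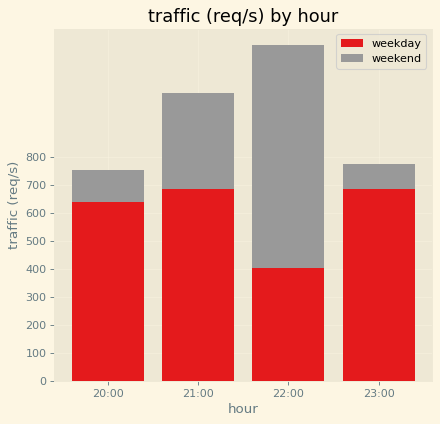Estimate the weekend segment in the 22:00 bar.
≈ 800

weekend top ≈ 1200, bottom ≈ 400; segment ≈ 800.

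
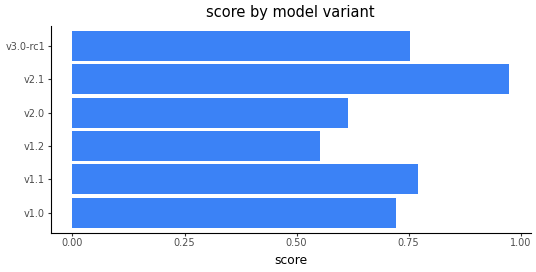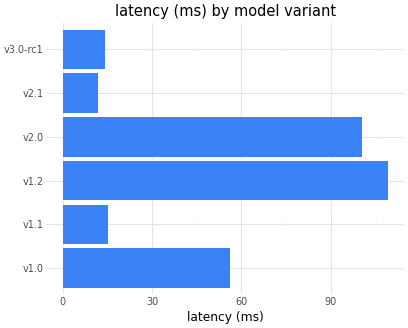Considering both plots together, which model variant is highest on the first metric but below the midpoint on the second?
v2.1

Chart 2 median latency (ms) ≈ 40; below-median model variants: v1.1, v2.1, v3.0-rc1. Among those, v2.1 has the highest score (≈ 1).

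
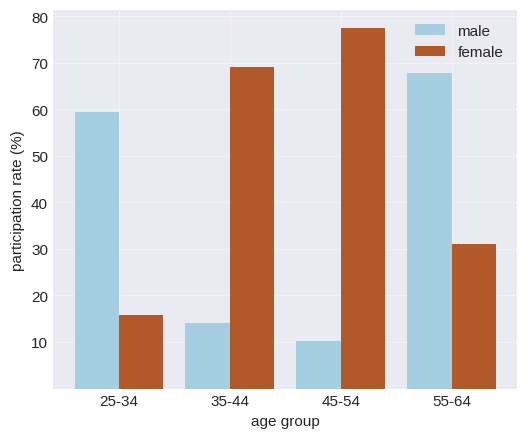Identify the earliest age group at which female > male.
35-44

25-34: female ≈ 20 vs male ≈ 60 (not yet); 35-44: female ≈ 70 vs male ≈ 10 (first crossover).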